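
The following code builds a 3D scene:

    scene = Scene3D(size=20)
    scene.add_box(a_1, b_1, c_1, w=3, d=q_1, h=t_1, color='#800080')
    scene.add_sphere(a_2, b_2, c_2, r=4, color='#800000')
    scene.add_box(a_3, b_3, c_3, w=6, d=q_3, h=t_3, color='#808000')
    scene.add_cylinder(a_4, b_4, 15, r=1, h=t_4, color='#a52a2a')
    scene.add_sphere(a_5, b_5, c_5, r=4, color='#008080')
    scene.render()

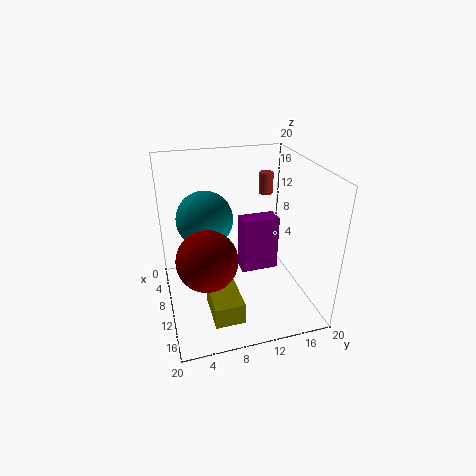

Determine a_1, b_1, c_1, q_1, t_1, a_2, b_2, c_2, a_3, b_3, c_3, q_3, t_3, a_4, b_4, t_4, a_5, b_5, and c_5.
a_1 = 3; b_1 = 12; c_1 = 1; q_1 = 6; t_1 = 9; a_2 = 13; b_2 = 5; c_2 = 9; a_3 = 11; b_3 = 5; c_3 = 1; q_3 = 4; t_3 = 3; a_4 = 7; b_4 = 15; t_4 = 3; a_5 = 7; b_5 = 6; c_5 = 12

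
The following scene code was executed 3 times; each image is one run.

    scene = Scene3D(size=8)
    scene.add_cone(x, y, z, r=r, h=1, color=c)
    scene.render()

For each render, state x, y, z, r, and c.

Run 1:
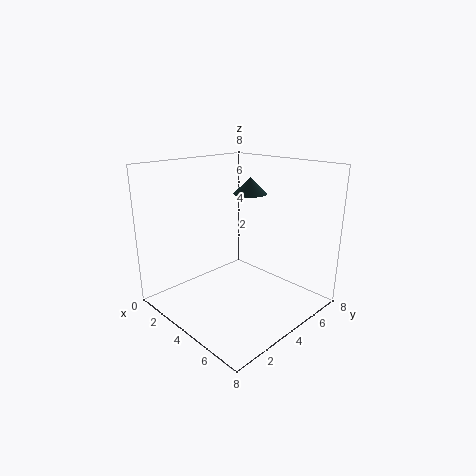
x = 3; y = 6; z = 6; r = 1; c = 'darkslategray'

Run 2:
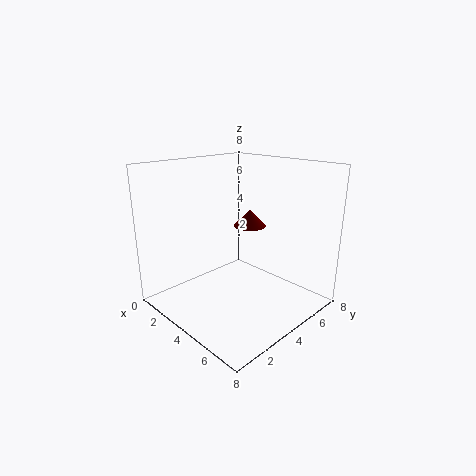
x = 3; y = 6; z = 4; r = 1; c = 'maroon'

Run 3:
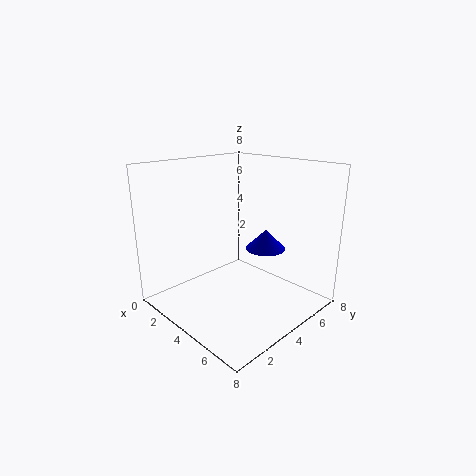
x = 6; y = 4; z = 4; r = 1; c = 'blue'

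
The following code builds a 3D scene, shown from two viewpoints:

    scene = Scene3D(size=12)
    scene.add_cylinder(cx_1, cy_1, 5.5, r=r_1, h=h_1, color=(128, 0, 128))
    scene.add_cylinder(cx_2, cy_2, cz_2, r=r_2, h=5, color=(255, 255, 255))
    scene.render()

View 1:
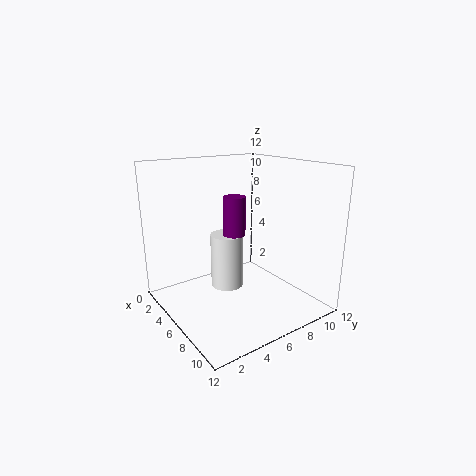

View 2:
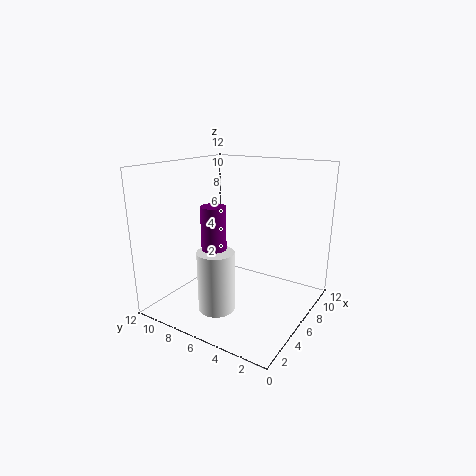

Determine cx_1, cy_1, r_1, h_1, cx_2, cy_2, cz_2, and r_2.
cx_1 = 4
cy_1 = 7
r_1 = 1
h_1 = 3.5
cx_2 = 3.5
cy_2 = 6.5
cz_2 = 0.5
r_2 = 1.5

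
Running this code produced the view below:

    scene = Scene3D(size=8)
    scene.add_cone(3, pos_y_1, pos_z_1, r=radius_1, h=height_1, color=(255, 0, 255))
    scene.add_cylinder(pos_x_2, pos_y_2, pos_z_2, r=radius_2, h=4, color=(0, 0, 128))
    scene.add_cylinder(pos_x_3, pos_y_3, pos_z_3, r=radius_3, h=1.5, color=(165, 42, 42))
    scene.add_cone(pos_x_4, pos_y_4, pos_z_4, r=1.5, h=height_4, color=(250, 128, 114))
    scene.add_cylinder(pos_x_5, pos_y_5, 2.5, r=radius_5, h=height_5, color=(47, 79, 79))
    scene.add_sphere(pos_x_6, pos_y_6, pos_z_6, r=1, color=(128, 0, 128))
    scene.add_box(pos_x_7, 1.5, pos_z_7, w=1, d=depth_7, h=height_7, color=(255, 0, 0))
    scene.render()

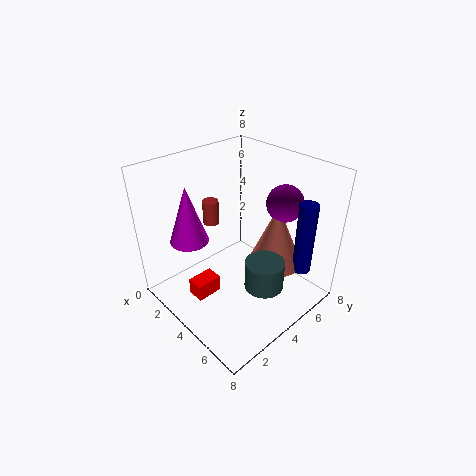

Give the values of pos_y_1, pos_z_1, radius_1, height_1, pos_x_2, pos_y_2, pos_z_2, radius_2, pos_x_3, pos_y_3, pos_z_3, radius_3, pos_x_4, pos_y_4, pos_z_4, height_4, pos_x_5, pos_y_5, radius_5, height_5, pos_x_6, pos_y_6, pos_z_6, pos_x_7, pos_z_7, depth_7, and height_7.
pos_y_1 = 1.5, pos_z_1 = 4.5, radius_1 = 1, height_1 = 3, pos_x_2 = 7, pos_y_2 = 6, pos_z_2 = 2.5, radius_2 = 0.5, pos_x_3 = 1, pos_y_3 = 4.5, pos_z_3 = 3.5, radius_3 = 0.5, pos_x_4 = 5.5, pos_y_4 = 5.5, pos_z_4 = 2.5, height_4 = 3.5, pos_x_5 = 6.5, pos_y_5 = 3.5, radius_5 = 1, height_5 = 1.5, pos_x_6 = 5.5, pos_y_6 = 6, pos_z_6 = 6, pos_x_7 = 2.5, pos_z_7 = 0.5, depth_7 = 1.5, height_7 = 1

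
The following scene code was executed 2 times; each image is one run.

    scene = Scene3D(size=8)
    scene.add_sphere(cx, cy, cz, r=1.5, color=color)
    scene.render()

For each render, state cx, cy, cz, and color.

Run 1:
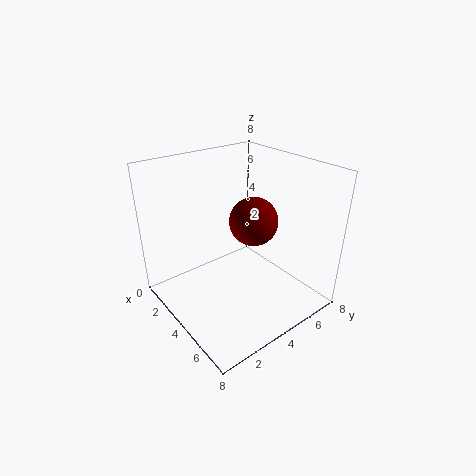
cx = 3, cy = 6, cz = 4, color = 'maroon'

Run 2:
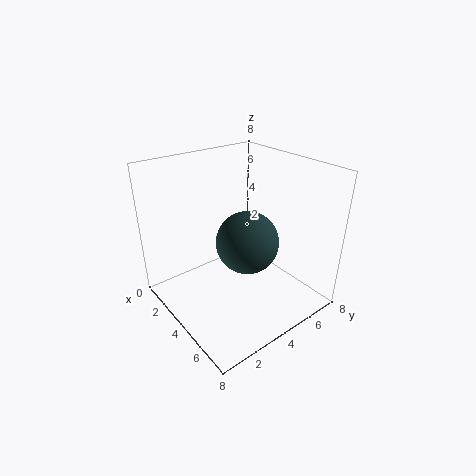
cx = 6, cy = 3, cz = 5, color = 'darkslategray'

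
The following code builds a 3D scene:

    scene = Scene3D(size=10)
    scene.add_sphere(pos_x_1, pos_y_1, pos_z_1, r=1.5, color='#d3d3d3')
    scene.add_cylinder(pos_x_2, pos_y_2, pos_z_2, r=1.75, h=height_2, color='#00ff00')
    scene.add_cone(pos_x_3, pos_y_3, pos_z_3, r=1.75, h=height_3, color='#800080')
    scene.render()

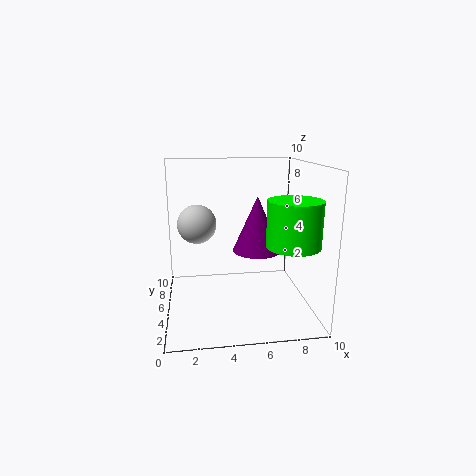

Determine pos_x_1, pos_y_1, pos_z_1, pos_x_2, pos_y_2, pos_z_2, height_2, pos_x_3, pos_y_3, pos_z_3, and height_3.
pos_x_1 = 2.25, pos_y_1 = 8, pos_z_1 = 5.25, pos_x_2 = 8.25, pos_y_2 = 2.75, pos_z_2 = 5, height_2 = 3, pos_x_3 = 6.5, pos_y_3 = 5.75, pos_z_3 = 3.75, height_3 = 4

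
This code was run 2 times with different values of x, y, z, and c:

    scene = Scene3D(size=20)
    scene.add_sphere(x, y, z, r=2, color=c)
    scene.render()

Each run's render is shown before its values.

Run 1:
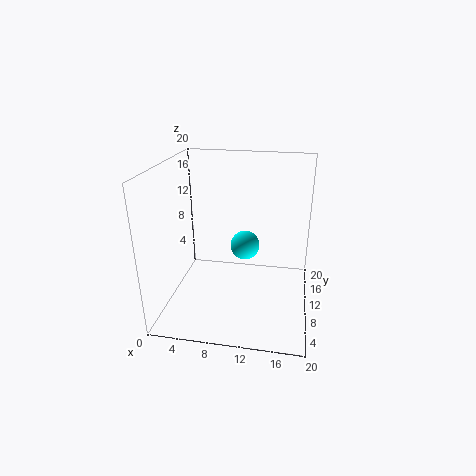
x = 11, y = 10, z = 9, c = 'cyan'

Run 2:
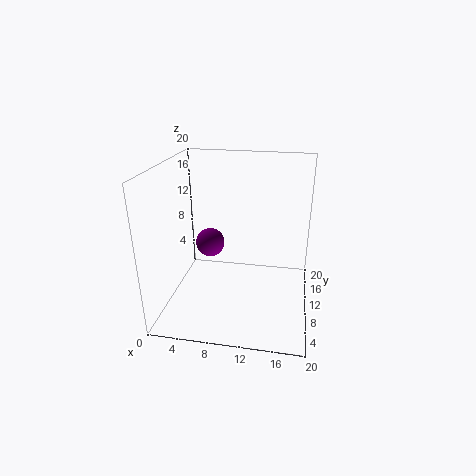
x = 6, y = 10, z = 9, c = 'purple'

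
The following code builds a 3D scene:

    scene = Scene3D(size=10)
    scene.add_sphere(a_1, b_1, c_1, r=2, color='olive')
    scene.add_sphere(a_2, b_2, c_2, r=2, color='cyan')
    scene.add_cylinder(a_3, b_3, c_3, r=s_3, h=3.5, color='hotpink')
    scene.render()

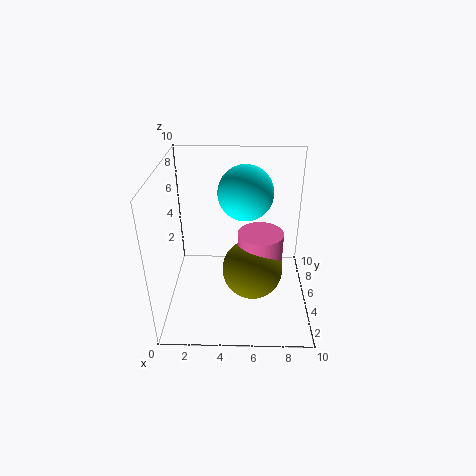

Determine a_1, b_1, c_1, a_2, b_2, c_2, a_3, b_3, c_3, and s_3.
a_1 = 6; b_1 = 3.5; c_1 = 3.5; a_2 = 5.5; b_2 = 7; c_2 = 7.5; a_3 = 6.5; b_3 = 4; c_3 = 2.5; s_3 = 1.5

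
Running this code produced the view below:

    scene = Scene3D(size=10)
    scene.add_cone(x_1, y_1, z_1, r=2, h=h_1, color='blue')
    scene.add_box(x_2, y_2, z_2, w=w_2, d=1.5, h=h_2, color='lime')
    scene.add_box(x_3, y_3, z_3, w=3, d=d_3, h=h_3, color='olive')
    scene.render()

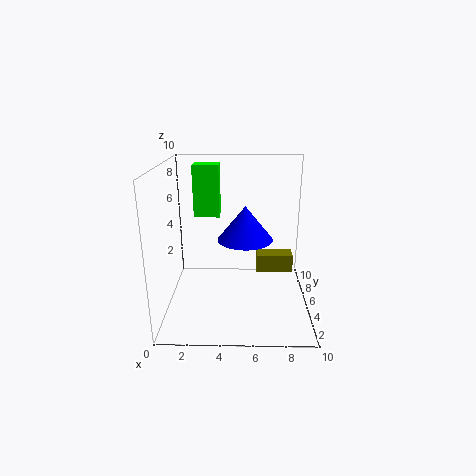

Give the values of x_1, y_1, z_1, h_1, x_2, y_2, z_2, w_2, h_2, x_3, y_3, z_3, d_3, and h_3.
x_1 = 5.5, y_1 = 6, z_1 = 4.5, h_1 = 2.5, x_2 = 1.5, y_2 = 8, z_2 = 5.5, w_2 = 2, h_2 = 4, x_3 = 6.5, y_3 = 8.5, z_3 = 0.5, d_3 = 1.5, h_3 = 1.5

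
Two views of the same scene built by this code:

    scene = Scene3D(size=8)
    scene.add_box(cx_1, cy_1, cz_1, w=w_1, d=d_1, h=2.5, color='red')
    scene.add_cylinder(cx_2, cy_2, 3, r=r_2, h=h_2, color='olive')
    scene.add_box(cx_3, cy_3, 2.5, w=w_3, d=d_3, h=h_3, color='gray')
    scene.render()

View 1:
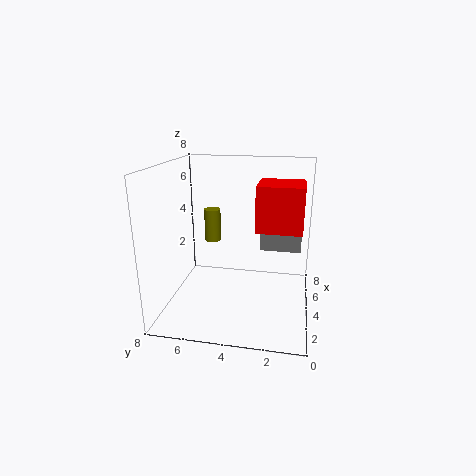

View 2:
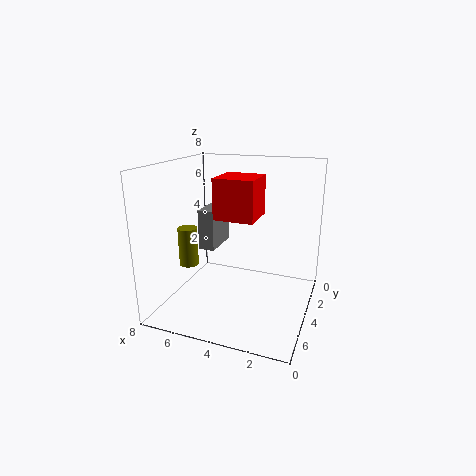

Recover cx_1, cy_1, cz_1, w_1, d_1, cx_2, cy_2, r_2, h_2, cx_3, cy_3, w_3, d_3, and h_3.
cx_1 = 3.5; cy_1 = 0.5; cz_1 = 4.5; w_1 = 2.5; d_1 = 2.5; cx_2 = 6; cy_2 = 6; r_2 = 0.5; h_2 = 2; cx_3 = 6; cy_3 = 0.5; w_3 = 1; d_3 = 2.5; h_3 = 2.5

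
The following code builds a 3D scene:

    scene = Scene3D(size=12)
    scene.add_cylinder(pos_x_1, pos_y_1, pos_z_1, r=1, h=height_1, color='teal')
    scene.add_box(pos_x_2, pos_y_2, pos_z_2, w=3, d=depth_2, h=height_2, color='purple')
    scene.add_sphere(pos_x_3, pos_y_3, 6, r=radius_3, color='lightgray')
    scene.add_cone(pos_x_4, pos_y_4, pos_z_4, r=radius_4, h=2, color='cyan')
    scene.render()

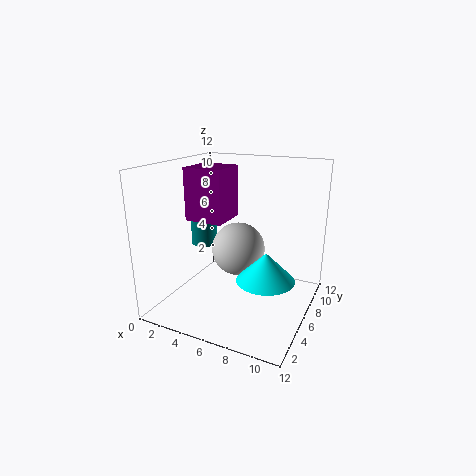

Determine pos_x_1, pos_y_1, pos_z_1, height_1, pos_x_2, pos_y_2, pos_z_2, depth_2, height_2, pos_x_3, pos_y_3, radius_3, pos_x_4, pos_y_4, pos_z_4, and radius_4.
pos_x_1 = 4; pos_y_1 = 4; pos_z_1 = 6; height_1 = 4; pos_x_2 = 3; pos_y_2 = 3; pos_z_2 = 8; depth_2 = 3; height_2 = 4; pos_x_3 = 7; pos_y_3 = 4; radius_3 = 2; pos_x_4 = 10; pos_y_4 = 2; pos_z_4 = 5; radius_4 = 2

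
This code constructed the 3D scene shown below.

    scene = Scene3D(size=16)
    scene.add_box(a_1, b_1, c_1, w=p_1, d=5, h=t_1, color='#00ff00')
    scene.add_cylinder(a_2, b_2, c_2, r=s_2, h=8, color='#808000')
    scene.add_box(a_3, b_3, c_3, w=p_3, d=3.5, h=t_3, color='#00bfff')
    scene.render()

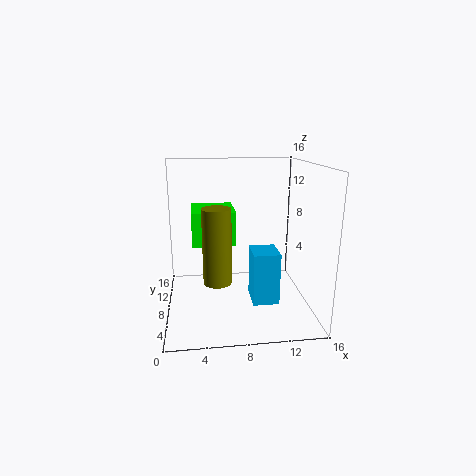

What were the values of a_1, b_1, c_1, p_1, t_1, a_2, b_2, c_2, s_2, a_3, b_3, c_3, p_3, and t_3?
a_1 = 3, b_1 = 5.5, c_1 = 8, p_1 = 4.5, t_1 = 3.5, a_2 = 5.5, b_2 = 5.5, c_2 = 4, s_2 = 1.5, a_3 = 9.5, b_3 = 6, c_3 = 0.5, p_3 = 3, t_3 = 6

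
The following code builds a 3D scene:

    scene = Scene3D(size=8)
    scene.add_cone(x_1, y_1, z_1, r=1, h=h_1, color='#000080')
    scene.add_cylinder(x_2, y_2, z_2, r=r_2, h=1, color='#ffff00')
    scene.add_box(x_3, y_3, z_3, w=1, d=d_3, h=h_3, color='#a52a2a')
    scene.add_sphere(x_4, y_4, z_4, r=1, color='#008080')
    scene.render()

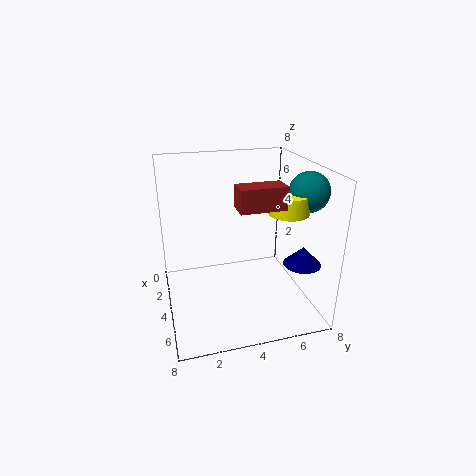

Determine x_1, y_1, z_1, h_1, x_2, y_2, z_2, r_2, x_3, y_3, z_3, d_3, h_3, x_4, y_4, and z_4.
x_1 = 6
y_1 = 7
z_1 = 3
h_1 = 1
x_2 = 6
y_2 = 6
z_2 = 6
r_2 = 1
x_3 = 7
y_3 = 3
z_3 = 7
d_3 = 2
h_3 = 1
x_4 = 6
y_4 = 7
z_4 = 7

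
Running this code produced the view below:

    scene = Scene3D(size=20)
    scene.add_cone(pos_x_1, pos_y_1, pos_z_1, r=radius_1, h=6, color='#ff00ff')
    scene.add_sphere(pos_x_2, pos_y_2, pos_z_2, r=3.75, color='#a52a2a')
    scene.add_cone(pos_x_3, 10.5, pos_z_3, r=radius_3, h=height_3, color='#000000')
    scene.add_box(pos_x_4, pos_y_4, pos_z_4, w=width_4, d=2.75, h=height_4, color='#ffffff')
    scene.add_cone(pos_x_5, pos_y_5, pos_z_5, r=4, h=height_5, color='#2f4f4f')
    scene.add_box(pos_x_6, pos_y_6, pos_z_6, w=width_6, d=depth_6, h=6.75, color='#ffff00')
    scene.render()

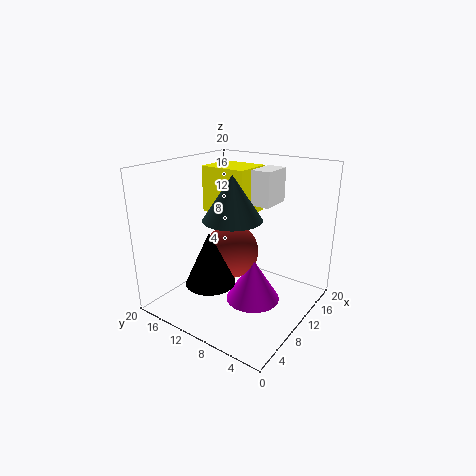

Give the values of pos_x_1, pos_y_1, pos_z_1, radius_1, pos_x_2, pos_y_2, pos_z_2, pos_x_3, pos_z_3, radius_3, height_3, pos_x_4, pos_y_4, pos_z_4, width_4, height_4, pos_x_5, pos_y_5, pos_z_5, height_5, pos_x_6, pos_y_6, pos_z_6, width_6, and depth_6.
pos_x_1 = 9.75
pos_y_1 = 7.25
pos_z_1 = 1.5
radius_1 = 3.75
pos_x_2 = 9.5
pos_y_2 = 10.75
pos_z_2 = 8
pos_x_3 = 4.5
pos_z_3 = 5.5
radius_3 = 3.25
height_3 = 7
pos_x_4 = 11.5
pos_y_4 = 6.25
pos_z_4 = 14.5
width_4 = 4.5
height_4 = 4.75
pos_x_5 = 8.75
pos_y_5 = 10
pos_z_5 = 13
height_5 = 6
pos_x_6 = 11.25
pos_y_6 = 10.25
pos_z_6 = 12.25
width_6 = 5.75
depth_6 = 7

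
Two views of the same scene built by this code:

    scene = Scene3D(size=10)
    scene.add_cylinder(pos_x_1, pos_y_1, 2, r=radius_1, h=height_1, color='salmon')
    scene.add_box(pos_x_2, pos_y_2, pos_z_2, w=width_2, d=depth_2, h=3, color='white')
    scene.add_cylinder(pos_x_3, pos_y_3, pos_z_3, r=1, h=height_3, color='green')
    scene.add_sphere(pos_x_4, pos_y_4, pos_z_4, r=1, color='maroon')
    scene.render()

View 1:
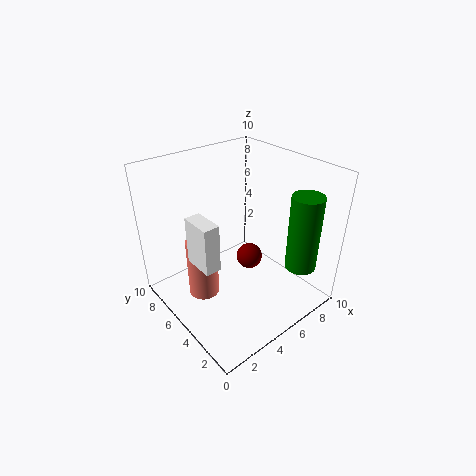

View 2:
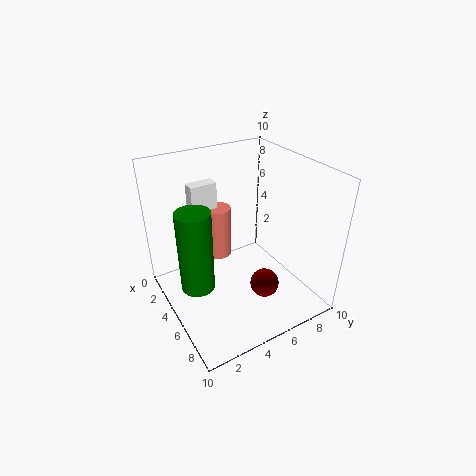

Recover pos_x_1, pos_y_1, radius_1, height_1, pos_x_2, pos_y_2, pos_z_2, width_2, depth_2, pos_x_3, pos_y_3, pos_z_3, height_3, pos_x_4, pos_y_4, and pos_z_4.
pos_x_1 = 2
pos_y_1 = 5
radius_1 = 1
height_1 = 4
pos_x_2 = 1
pos_y_2 = 3
pos_z_2 = 5
width_2 = 1
depth_2 = 2
pos_x_3 = 7
pos_y_3 = 1
pos_z_3 = 4
height_3 = 5
pos_x_4 = 7
pos_y_4 = 6
pos_z_4 = 2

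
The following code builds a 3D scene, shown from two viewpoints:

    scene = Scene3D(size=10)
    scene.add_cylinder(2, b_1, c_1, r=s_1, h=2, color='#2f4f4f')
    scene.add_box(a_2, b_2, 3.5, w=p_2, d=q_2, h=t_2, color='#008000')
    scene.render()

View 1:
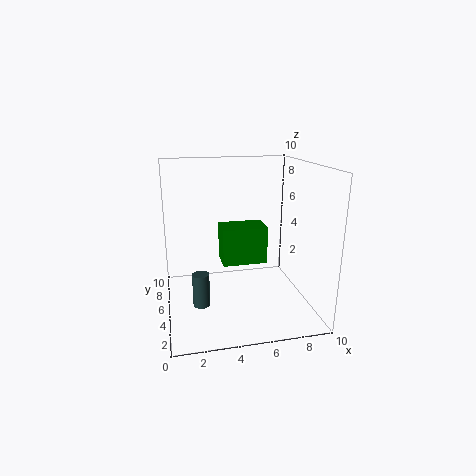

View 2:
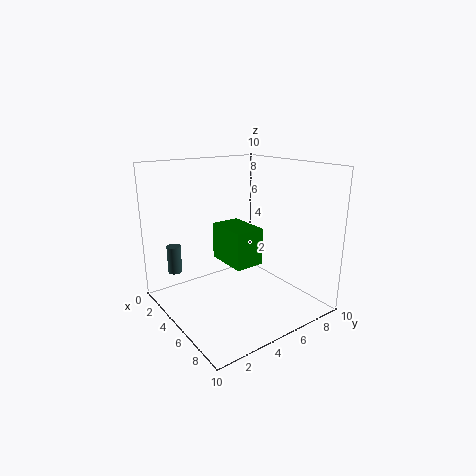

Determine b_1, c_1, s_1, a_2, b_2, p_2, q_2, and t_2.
b_1 = 1.5, c_1 = 2.25, s_1 = 0.5, a_2 = 3.75, b_2 = 3.75, p_2 = 3, q_2 = 2, t_2 = 2.5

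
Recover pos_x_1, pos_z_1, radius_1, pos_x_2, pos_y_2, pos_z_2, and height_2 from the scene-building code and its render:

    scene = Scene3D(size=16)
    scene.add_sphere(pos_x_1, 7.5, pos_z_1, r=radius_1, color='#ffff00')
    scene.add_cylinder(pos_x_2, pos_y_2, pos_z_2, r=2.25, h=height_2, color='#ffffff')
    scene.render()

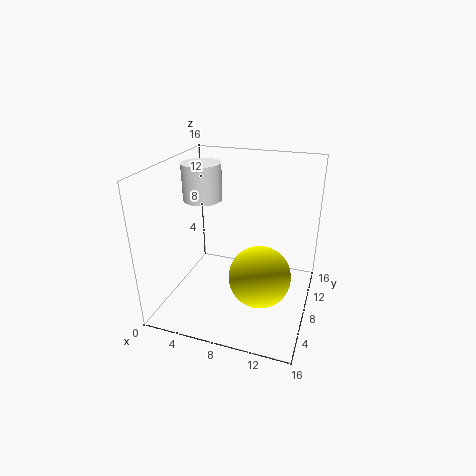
pos_x_1 = 10.75; pos_z_1 = 3.75; radius_1 = 3.5; pos_x_2 = 3; pos_y_2 = 10; pos_z_2 = 11.25; height_2 = 4.25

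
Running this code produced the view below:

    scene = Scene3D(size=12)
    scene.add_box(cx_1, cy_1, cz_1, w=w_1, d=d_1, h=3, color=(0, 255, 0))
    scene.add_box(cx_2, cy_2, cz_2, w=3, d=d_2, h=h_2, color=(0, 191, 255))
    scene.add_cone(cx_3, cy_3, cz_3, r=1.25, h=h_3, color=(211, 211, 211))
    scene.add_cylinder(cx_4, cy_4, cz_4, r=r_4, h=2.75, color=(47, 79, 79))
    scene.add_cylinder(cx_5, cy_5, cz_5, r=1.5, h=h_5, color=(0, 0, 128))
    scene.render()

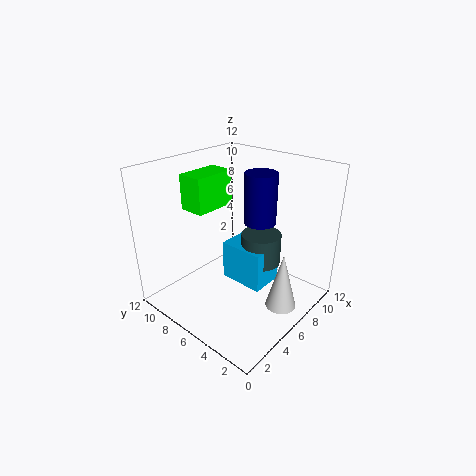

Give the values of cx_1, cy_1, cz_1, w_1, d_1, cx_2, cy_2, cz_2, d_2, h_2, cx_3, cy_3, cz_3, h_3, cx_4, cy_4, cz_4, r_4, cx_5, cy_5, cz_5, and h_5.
cx_1 = 4
cy_1 = 8.25
cz_1 = 8
w_1 = 3.75
d_1 = 2.25
cx_2 = 6.25
cy_2 = 4
cz_2 = 1.25
d_2 = 4
h_2 = 3.5
cx_3 = 6.5
cy_3 = 1.75
cz_3 = 1
h_3 = 4.75
cx_4 = 8.25
cy_4 = 5.25
cz_4 = 3
r_4 = 1.75
cx_5 = 10
cy_5 = 6.75
cz_5 = 5.75
h_5 = 4.75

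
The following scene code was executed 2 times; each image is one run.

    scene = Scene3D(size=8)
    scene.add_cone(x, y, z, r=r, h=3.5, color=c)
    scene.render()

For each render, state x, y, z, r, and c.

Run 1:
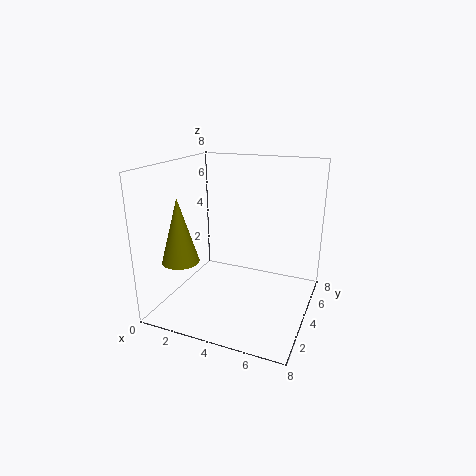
x = 1.5; y = 2; z = 3; r = 1; c = 'olive'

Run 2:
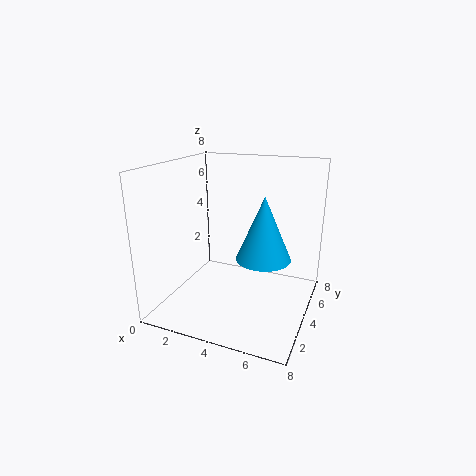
x = 5.5; y = 4; z = 3; r = 1.5; c = 'deepskyblue'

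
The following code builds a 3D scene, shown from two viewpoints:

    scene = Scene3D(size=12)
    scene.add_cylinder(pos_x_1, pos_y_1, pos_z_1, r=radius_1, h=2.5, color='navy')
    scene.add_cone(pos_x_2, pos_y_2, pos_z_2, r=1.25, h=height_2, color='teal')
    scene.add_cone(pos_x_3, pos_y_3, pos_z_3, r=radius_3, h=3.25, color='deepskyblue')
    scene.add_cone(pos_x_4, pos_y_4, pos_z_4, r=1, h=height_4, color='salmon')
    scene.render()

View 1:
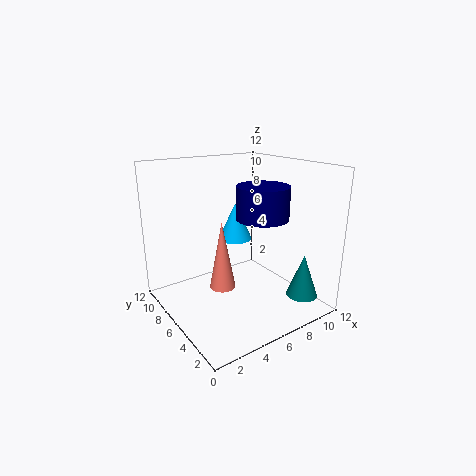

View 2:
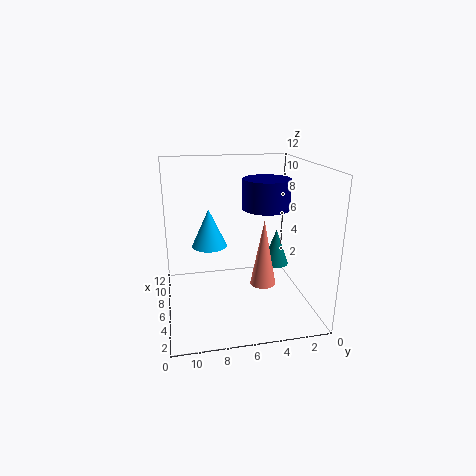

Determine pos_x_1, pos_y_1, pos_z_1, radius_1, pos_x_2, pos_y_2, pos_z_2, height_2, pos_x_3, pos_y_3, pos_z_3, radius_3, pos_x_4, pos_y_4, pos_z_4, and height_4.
pos_x_1 = 6.5; pos_y_1 = 3.5; pos_z_1 = 8.25; radius_1 = 2; pos_x_2 = 9.25; pos_y_2 = 1.5; pos_z_2 = 1.75; height_2 = 3.5; pos_x_3 = 7.25; pos_y_3 = 8.25; pos_z_3 = 5; radius_3 = 1.5; pos_x_4 = 3.5; pos_y_4 = 4.5; pos_z_4 = 3; height_4 = 5.25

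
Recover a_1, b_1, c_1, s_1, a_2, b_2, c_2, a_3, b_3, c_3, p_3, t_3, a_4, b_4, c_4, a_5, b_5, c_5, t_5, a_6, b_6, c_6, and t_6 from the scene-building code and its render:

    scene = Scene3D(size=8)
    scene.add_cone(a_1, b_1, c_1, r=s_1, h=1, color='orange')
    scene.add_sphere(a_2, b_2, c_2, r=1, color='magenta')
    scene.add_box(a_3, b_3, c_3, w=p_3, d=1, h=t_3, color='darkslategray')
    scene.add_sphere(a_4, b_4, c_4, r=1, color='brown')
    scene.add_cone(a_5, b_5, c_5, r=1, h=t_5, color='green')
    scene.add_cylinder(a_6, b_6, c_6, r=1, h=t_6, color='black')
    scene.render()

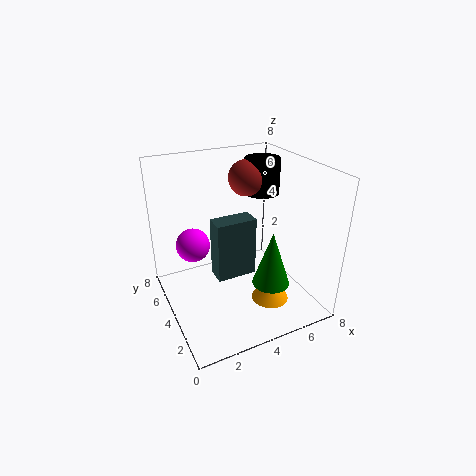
a_1 = 5
b_1 = 2
c_1 = 1
s_1 = 1
a_2 = 2
b_2 = 6
c_2 = 3
a_3 = 2
b_3 = 2
c_3 = 3
p_3 = 2
t_3 = 3
a_4 = 5
b_4 = 5
c_4 = 7
a_5 = 5
b_5 = 2
c_5 = 2
t_5 = 3
a_6 = 6
b_6 = 5
c_6 = 6
t_6 = 2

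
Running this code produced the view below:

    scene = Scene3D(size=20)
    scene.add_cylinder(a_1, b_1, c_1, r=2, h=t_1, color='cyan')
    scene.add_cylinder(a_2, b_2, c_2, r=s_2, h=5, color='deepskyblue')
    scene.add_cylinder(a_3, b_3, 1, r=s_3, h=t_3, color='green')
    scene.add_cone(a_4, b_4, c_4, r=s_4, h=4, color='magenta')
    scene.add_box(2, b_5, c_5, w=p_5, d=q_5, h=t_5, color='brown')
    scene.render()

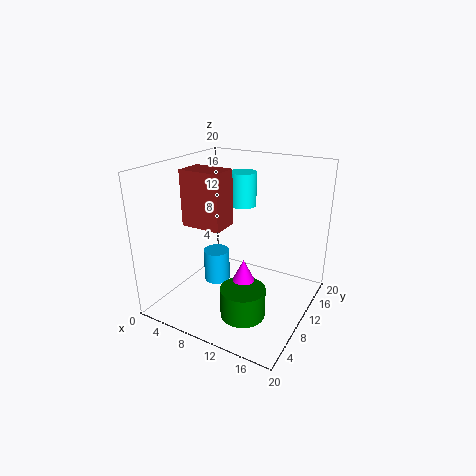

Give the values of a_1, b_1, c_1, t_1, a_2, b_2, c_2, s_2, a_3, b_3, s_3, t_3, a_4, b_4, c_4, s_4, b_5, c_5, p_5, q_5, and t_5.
a_1 = 8, b_1 = 15, c_1 = 13, t_1 = 5, a_2 = 5, b_2 = 12, c_2 = 1, s_2 = 2, a_3 = 13, b_3 = 6, s_3 = 3, t_3 = 4, a_4 = 12, b_4 = 8, c_4 = 4, s_4 = 2, b_5 = 8, c_5 = 11, p_5 = 6, q_5 = 4, t_5 = 8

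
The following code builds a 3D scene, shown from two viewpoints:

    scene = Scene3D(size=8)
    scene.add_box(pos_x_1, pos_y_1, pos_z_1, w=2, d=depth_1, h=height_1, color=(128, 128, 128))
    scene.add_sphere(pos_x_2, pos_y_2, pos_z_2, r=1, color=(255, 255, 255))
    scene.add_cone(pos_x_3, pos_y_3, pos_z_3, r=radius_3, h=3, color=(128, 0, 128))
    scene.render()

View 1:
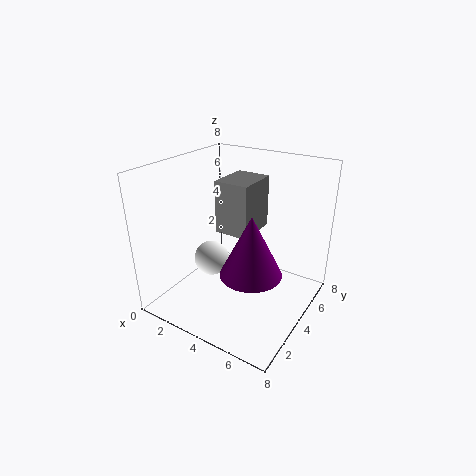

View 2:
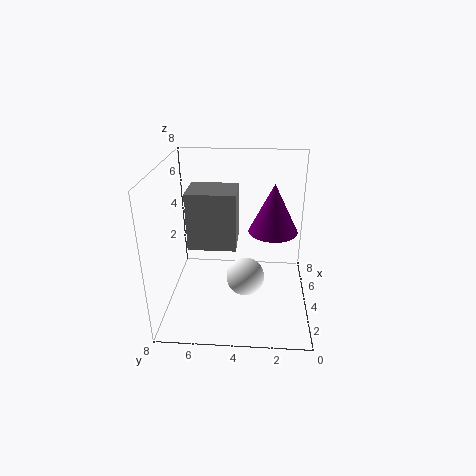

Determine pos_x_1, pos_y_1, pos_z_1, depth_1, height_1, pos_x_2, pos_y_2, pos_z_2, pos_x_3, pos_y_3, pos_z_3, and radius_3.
pos_x_1 = 2.5; pos_y_1 = 4; pos_z_1 = 4; depth_1 = 2.5; height_1 = 3; pos_x_2 = 2.5; pos_y_2 = 3.5; pos_z_2 = 2.5; pos_x_3 = 6; pos_y_3 = 2; pos_z_3 = 3.5; radius_3 = 1.5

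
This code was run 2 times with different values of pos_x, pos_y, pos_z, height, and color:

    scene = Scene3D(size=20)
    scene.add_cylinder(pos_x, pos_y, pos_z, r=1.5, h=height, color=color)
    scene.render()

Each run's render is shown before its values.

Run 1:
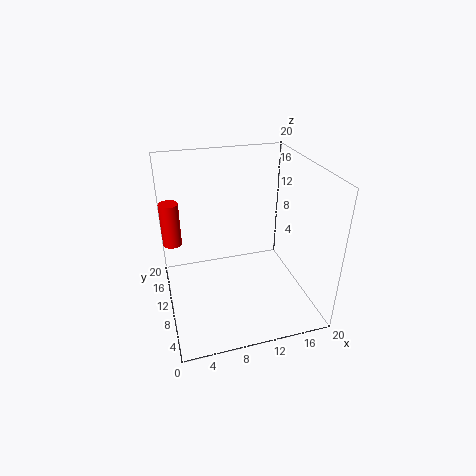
pos_x = 1.5, pos_y = 18.5, pos_z = 5.5, height = 7, color = 'red'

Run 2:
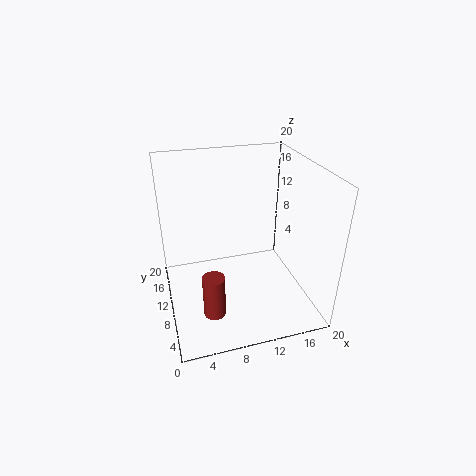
pos_x = 5.5, pos_y = 6, pos_z = 1, height = 6, color = 'brown'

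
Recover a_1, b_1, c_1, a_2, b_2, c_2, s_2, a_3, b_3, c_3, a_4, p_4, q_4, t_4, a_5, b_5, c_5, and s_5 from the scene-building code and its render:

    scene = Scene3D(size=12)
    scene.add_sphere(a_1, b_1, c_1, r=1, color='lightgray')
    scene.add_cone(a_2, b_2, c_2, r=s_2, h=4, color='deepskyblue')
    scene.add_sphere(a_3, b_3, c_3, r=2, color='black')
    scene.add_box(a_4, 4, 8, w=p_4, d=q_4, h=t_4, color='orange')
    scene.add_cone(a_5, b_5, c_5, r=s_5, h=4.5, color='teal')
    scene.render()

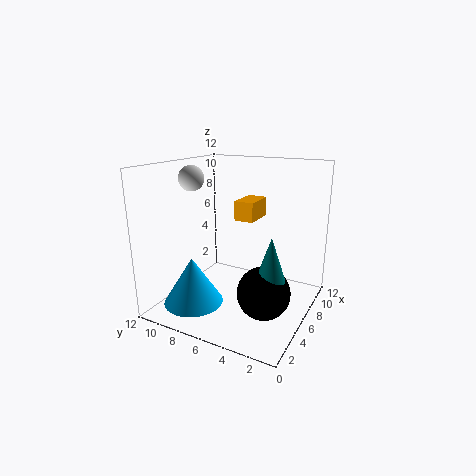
a_1 = 4, b_1 = 9, c_1 = 11, a_2 = 3.5, b_2 = 9, c_2 = 0.5, s_2 = 2.5, a_3 = 3.5, b_3 = 2.5, c_3 = 3, a_4 = 4.5, p_4 = 2.5, q_4 = 1.5, t_4 = 1.5, a_5 = 3.5, b_5 = 2, c_5 = 3, s_5 = 1.5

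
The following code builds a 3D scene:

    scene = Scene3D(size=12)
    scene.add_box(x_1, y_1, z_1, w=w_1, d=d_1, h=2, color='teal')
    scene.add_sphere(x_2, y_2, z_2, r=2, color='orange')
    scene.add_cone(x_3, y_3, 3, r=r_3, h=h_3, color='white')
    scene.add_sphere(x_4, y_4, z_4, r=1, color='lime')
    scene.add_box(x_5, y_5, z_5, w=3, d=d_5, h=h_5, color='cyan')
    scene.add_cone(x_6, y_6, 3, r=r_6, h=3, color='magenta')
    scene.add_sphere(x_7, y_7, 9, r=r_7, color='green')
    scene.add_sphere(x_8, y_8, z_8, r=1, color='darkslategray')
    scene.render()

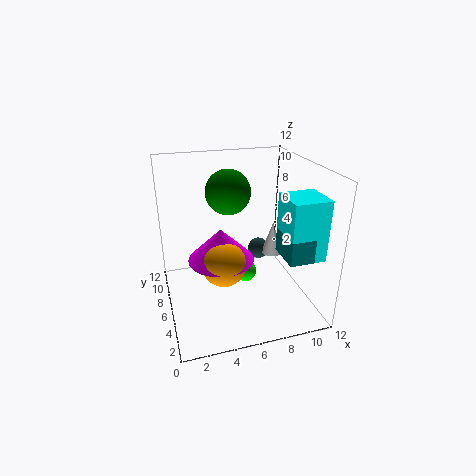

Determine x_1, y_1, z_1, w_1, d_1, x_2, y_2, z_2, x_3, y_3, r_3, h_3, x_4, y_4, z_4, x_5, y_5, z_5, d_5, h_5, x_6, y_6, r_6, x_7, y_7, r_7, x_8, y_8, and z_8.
x_1 = 9
y_1 = 2
z_1 = 5
w_1 = 2
d_1 = 3
x_2 = 5
y_2 = 7
z_2 = 3
x_3 = 10
y_3 = 8
r_3 = 1
h_3 = 3
x_4 = 7
y_4 = 7
z_4 = 2
x_5 = 9
y_5 = 2
z_5 = 5
d_5 = 3
h_5 = 5
x_6 = 5
y_6 = 8
r_6 = 3
x_7 = 6
y_7 = 9
r_7 = 2
x_8 = 9
y_8 = 9
z_8 = 3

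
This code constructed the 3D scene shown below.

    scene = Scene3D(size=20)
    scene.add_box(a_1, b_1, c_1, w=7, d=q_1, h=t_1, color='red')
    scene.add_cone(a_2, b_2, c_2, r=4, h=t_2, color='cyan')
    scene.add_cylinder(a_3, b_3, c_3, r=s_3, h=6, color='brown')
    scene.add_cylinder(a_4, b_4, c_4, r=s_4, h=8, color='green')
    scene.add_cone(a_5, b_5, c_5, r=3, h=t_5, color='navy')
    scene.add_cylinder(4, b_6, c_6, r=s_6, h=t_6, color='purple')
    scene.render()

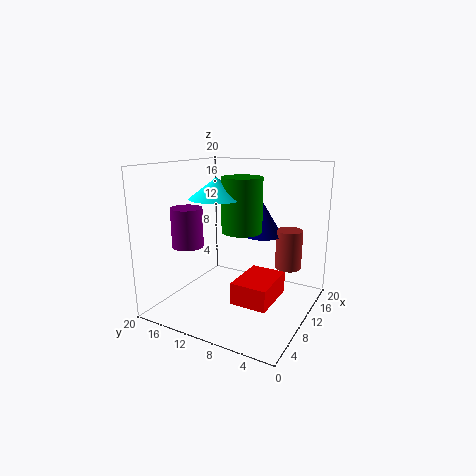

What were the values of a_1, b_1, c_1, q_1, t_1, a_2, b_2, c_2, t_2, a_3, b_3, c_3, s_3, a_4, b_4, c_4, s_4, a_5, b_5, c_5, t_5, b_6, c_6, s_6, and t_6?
a_1 = 6
b_1 = 4
c_1 = 2
q_1 = 5
t_1 = 3
a_2 = 11
b_2 = 14
c_2 = 15
t_2 = 3
a_3 = 17
b_3 = 5
c_3 = 4
s_3 = 2
a_4 = 13
b_4 = 11
c_4 = 10
s_4 = 3
a_5 = 16
b_5 = 9
c_5 = 9
t_5 = 5
b_6 = 14
c_6 = 10
s_6 = 2
t_6 = 5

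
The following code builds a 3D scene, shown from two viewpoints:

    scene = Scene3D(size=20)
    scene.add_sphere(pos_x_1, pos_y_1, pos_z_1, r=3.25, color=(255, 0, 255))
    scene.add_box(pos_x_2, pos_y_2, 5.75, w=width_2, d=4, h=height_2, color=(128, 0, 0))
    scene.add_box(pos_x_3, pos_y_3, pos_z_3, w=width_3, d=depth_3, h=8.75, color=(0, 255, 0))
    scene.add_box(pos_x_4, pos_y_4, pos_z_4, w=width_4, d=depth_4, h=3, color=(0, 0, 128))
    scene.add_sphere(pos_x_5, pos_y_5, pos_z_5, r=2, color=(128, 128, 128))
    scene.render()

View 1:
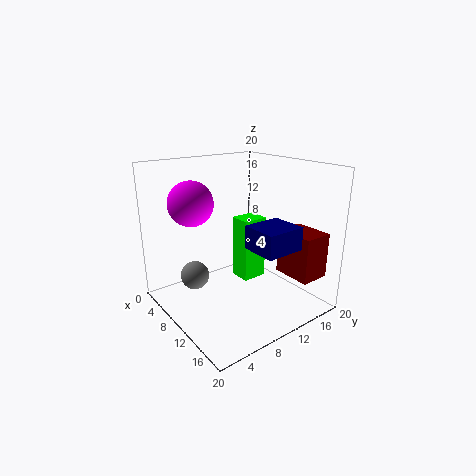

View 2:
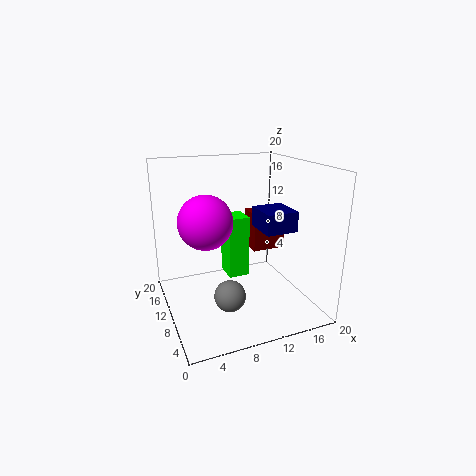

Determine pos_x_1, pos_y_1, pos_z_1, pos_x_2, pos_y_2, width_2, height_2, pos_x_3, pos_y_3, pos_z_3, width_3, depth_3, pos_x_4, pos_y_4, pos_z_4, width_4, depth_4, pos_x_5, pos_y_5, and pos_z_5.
pos_x_1 = 4.25
pos_y_1 = 6
pos_z_1 = 14.25
pos_x_2 = 14.25
pos_y_2 = 13.5
width_2 = 5.25
height_2 = 6
pos_x_3 = 8.75
pos_y_3 = 10
pos_z_3 = 4
width_3 = 3
depth_3 = 3.5
pos_x_4 = 13.75
pos_y_4 = 8.25
pos_z_4 = 10.25
width_4 = 4.75
depth_4 = 5.25
pos_x_5 = 6.75
pos_y_5 = 4.75
pos_z_5 = 4.5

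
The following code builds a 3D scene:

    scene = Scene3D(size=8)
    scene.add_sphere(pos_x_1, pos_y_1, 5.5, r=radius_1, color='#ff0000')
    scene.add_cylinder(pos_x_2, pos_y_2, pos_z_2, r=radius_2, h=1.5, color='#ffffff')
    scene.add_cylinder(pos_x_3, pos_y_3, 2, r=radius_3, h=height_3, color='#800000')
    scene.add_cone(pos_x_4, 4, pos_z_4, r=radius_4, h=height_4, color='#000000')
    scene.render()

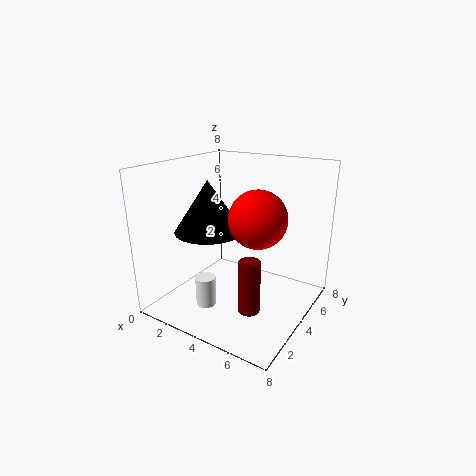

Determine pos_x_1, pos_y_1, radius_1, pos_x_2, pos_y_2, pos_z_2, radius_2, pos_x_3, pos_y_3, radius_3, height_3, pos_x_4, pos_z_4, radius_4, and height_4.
pos_x_1 = 5.5, pos_y_1 = 3.5, radius_1 = 1.5, pos_x_2 = 4, pos_y_2 = 1, pos_z_2 = 1.5, radius_2 = 0.5, pos_x_3 = 6.5, pos_y_3 = 1, radius_3 = 0.5, height_3 = 2.5, pos_x_4 = 2, pos_z_4 = 4, radius_4 = 2, height_4 = 3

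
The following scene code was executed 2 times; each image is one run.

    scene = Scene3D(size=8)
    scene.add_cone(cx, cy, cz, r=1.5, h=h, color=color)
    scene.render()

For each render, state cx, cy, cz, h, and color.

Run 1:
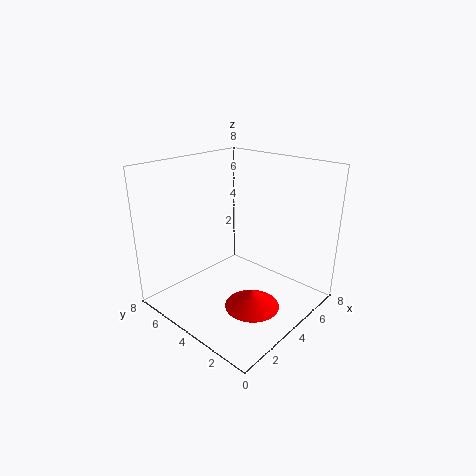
cx = 3.5; cy = 2.5; cz = 0.5; h = 1; color = 'red'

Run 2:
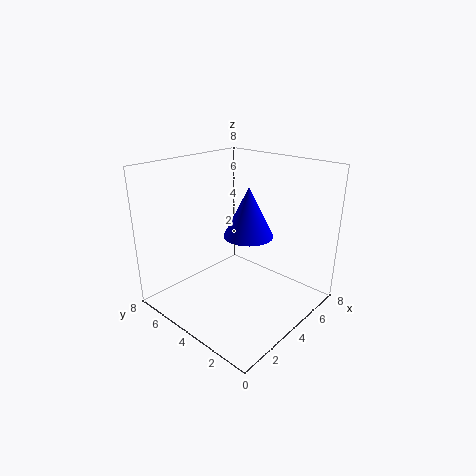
cx = 5.5; cy = 4.5; cz = 3.5; h = 3; color = 'blue'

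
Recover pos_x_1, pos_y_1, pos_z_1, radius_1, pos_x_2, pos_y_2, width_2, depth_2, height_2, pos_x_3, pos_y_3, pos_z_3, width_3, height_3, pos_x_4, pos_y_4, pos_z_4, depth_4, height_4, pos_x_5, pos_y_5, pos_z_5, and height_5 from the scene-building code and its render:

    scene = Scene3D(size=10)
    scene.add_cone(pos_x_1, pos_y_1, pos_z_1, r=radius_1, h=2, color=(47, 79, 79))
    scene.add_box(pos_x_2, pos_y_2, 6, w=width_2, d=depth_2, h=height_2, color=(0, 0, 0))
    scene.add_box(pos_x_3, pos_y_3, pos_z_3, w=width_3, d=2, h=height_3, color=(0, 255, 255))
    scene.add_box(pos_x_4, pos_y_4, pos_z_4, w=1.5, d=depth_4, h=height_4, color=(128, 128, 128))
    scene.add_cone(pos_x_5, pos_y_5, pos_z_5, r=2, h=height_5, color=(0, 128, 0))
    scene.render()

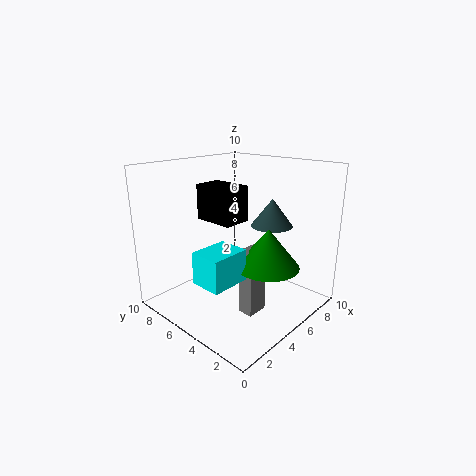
pos_x_1 = 7.5; pos_y_1 = 4; pos_z_1 = 5.5; radius_1 = 1.5; pos_x_2 = 4; pos_y_2 = 5; width_2 = 2; depth_2 = 3; height_2 = 2.5; pos_x_3 = 0.5; pos_y_3 = 2.5; pos_z_3 = 3.5; width_3 = 2.5; height_3 = 2; pos_x_4 = 3.5; pos_y_4 = 2.5; pos_z_4 = 0.5; depth_4 = 1; height_4 = 4.5; pos_x_5 = 4.5; pos_y_5 = 2; pos_z_5 = 4; height_5 = 2.5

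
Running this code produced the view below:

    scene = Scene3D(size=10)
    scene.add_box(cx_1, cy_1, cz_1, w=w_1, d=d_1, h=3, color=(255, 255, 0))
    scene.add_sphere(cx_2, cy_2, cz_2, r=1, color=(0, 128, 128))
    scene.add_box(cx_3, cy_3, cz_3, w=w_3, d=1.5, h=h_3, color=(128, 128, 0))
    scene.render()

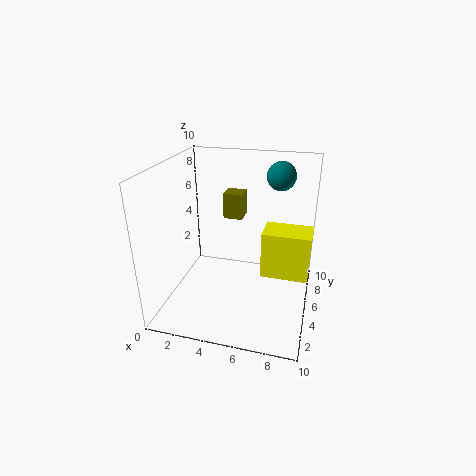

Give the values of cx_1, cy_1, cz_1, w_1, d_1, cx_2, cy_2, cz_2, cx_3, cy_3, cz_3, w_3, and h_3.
cx_1 = 7, cy_1 = 3, cz_1 = 3.5, w_1 = 3, d_1 = 2, cx_2 = 7.5, cy_2 = 7, cz_2 = 9, cx_3 = 3, cy_3 = 8, cz_3 = 5, w_3 = 1.5, h_3 = 2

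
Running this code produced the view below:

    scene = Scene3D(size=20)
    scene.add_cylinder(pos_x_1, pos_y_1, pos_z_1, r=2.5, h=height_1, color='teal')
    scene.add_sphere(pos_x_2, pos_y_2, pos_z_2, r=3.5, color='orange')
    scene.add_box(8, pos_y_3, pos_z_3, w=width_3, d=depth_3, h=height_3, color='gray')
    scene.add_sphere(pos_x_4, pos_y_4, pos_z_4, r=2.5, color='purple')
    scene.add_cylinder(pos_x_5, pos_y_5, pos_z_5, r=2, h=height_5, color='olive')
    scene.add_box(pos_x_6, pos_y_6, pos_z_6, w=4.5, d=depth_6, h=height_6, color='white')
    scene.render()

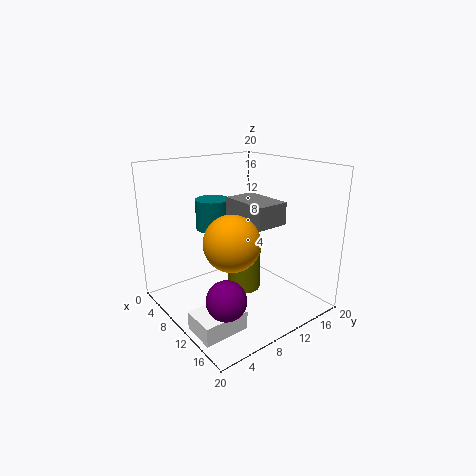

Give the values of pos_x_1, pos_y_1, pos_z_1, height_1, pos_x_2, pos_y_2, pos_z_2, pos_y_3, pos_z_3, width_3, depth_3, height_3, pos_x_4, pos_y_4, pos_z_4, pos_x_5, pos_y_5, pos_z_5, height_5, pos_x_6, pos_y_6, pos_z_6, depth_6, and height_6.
pos_x_1 = 4.5
pos_y_1 = 9.5
pos_z_1 = 10
height_1 = 4.5
pos_x_2 = 14
pos_y_2 = 6
pos_z_2 = 11.5
pos_y_3 = 9.5
pos_z_3 = 12.5
width_3 = 7
depth_3 = 4.5
height_3 = 3
pos_x_4 = 15.5
pos_y_4 = 4
pos_z_4 = 5
pos_x_5 = 14.5
pos_y_5 = 7.5
pos_z_5 = 5.5
height_5 = 5
pos_x_6 = 12
pos_y_6 = 0.5
pos_z_6 = 0.5
depth_6 = 6
height_6 = 2.5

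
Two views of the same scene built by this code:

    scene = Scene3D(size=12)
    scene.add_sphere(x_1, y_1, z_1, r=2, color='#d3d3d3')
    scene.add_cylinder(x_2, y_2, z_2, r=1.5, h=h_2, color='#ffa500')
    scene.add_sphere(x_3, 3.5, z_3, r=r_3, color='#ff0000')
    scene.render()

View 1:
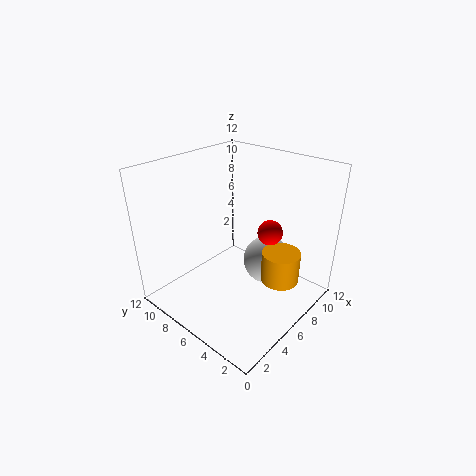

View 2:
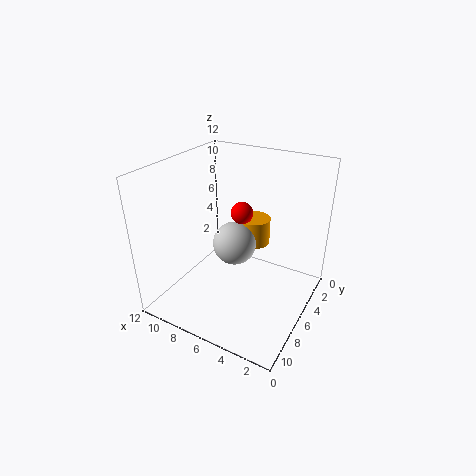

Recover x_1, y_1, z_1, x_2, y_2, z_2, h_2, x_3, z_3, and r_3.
x_1 = 7.5; y_1 = 4; z_1 = 4; x_2 = 6.5; y_2 = 2; z_2 = 3.5; h_2 = 2.5; x_3 = 7; z_3 = 7; r_3 = 1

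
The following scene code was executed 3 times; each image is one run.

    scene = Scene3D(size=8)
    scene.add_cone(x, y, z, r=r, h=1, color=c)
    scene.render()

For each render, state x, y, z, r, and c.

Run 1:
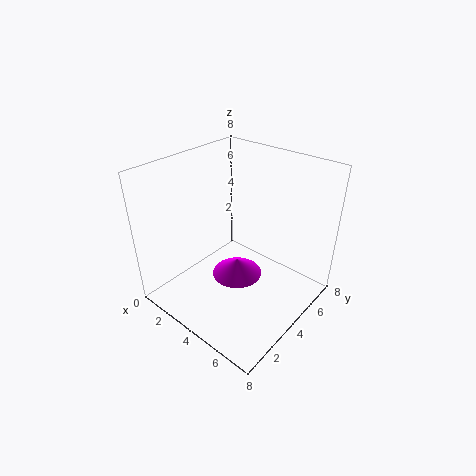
x = 3.5, y = 4.5, z = 1, r = 1.5, c = 'magenta'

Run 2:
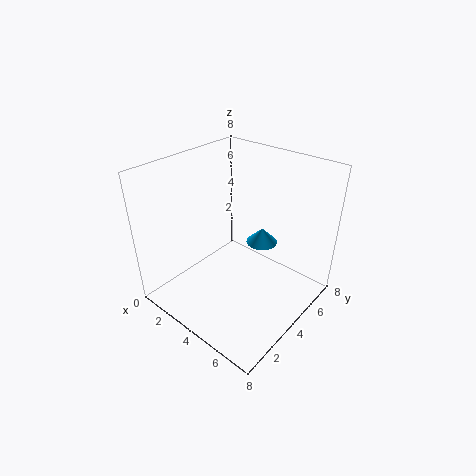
x = 3.5, y = 7, z = 2, r = 1, c = 'deepskyblue'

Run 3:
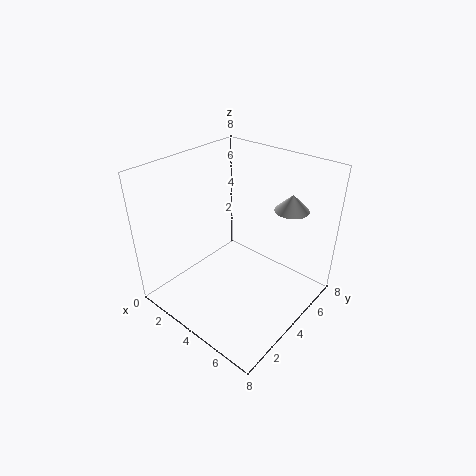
x = 5.5, y = 7, z = 5, r = 1, c = 'lightgray'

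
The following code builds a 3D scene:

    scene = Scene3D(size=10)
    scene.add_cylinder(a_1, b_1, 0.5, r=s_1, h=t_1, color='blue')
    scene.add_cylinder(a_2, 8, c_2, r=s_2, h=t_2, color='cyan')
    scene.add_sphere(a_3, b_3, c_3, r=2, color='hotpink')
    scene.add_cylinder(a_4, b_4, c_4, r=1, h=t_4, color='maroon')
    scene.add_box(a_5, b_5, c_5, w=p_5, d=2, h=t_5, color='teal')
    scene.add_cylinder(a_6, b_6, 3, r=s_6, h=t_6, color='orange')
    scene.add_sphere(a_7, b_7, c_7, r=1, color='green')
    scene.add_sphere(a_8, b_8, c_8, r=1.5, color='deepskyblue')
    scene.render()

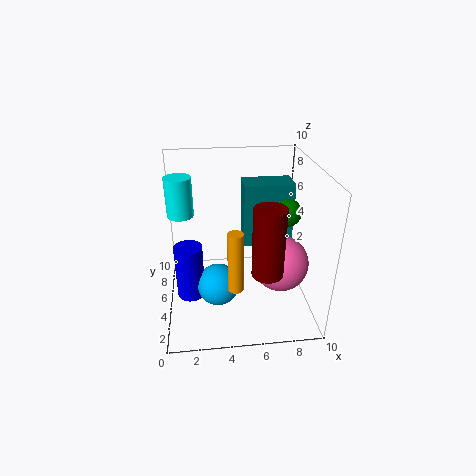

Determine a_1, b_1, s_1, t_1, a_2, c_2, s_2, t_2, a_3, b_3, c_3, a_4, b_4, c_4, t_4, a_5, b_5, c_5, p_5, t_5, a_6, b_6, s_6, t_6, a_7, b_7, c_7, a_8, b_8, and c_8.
a_1 = 1.5; b_1 = 5; s_1 = 1; t_1 = 4; a_2 = 1; c_2 = 5.5; s_2 = 1; t_2 = 3; a_3 = 8; b_3 = 4.5; c_3 = 3; a_4 = 6.5; b_4 = 2; c_4 = 4; t_4 = 4.5; a_5 = 5.5; b_5 = 5.5; c_5 = 4; p_5 = 3.5; t_5 = 4.5; a_6 = 4.5; b_6 = 2; s_6 = 0.5; t_6 = 4; a_7 = 8.5; b_7 = 5.5; c_7 = 6.5; a_8 = 3.5; b_8 = 4.5; c_8 = 1.5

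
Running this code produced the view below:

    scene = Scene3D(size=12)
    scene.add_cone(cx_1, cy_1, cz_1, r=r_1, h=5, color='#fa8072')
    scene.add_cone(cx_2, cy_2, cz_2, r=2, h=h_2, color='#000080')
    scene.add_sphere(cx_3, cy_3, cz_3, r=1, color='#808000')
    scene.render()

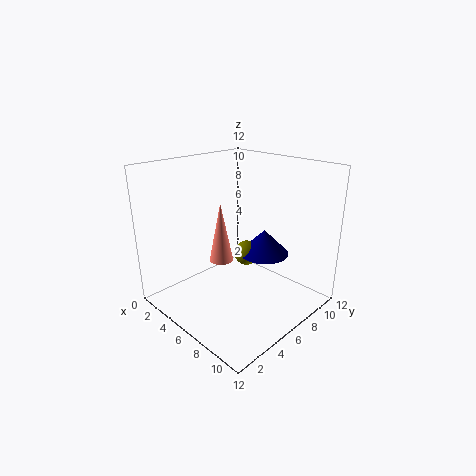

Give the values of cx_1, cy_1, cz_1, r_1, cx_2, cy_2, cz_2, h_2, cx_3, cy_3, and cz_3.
cx_1 = 5
cy_1 = 5
cz_1 = 4
r_1 = 1
cx_2 = 8
cy_2 = 7
cz_2 = 5
h_2 = 2
cx_3 = 7
cy_3 = 6
cz_3 = 5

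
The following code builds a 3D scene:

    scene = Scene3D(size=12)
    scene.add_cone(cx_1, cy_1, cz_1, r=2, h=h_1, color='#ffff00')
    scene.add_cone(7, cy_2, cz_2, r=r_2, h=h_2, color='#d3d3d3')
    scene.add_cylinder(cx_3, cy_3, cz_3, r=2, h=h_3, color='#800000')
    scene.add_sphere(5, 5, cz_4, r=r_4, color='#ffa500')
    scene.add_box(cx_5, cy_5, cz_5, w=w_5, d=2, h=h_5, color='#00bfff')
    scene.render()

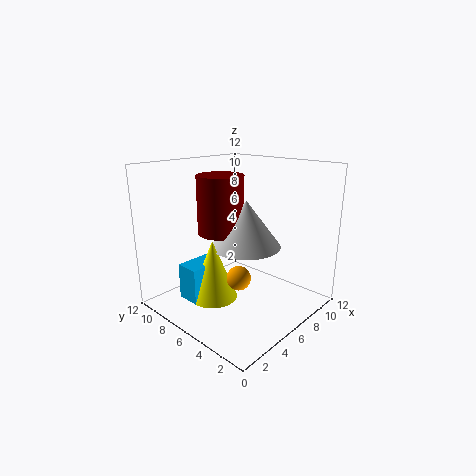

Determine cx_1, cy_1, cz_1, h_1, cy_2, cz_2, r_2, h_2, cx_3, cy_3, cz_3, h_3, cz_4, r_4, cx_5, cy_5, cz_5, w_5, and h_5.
cx_1 = 4, cy_1 = 7, cz_1 = 1, h_1 = 5, cy_2 = 6, cz_2 = 5, r_2 = 3, h_2 = 4, cx_3 = 6, cy_3 = 8, cz_3 = 6, h_3 = 5, cz_4 = 3, r_4 = 1, cx_5 = 2, cy_5 = 7, cz_5 = 1, w_5 = 3, h_5 = 3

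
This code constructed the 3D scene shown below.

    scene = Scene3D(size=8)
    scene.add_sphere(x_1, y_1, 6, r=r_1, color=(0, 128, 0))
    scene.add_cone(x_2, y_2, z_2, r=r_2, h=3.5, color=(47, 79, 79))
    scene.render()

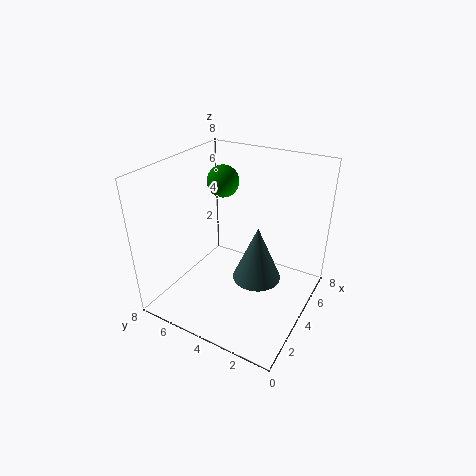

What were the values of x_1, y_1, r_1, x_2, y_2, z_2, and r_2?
x_1 = 6.5, y_1 = 6.5, r_1 = 1, x_2 = 5.5, y_2 = 3.5, z_2 = 0.5, r_2 = 1.5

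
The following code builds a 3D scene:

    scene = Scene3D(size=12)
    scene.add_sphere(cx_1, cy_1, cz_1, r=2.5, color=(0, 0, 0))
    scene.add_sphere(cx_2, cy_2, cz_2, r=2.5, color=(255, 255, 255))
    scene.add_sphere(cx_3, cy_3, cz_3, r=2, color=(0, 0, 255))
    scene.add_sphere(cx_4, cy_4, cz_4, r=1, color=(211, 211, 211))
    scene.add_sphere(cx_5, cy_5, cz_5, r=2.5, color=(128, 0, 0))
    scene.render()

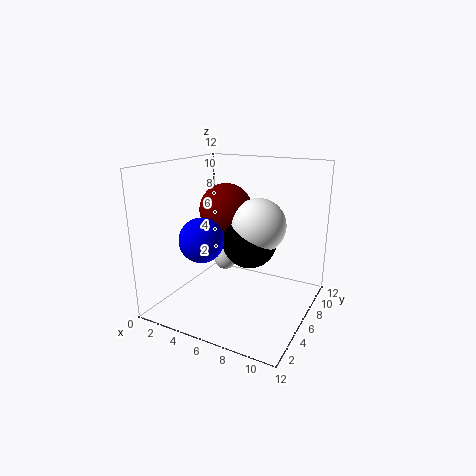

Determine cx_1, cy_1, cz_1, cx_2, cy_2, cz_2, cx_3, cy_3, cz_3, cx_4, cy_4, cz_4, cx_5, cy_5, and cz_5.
cx_1 = 5.75, cy_1 = 8.75, cz_1 = 4.75, cx_2 = 6.5, cy_2 = 9, cz_2 = 6.25, cx_3 = 2.5, cy_3 = 5.75, cz_3 = 5.25, cx_4 = 3.75, cy_4 = 7.75, cz_4 = 3, cx_5 = 3, cy_5 = 9.25, cz_5 = 7.25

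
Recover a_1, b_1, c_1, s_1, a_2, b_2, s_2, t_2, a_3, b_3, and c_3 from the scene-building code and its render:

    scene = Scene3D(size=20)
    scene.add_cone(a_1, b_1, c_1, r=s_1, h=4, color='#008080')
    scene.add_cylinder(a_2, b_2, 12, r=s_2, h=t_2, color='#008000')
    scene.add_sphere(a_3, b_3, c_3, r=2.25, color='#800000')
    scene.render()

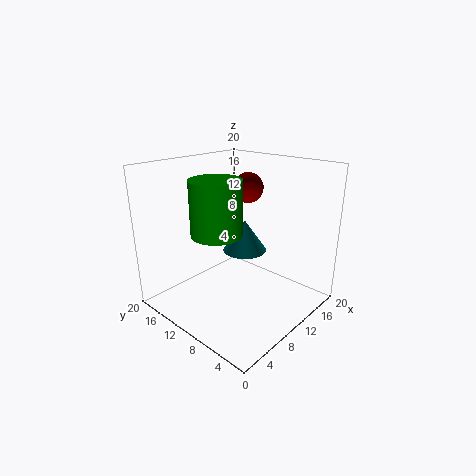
a_1 = 8.25, b_1 = 7.25, c_1 = 9.75, s_1 = 2.75, a_2 = 5.5, b_2 = 9.5, s_2 = 3.25, t_2 = 7, a_3 = 15, b_3 = 12.5, c_3 = 15.75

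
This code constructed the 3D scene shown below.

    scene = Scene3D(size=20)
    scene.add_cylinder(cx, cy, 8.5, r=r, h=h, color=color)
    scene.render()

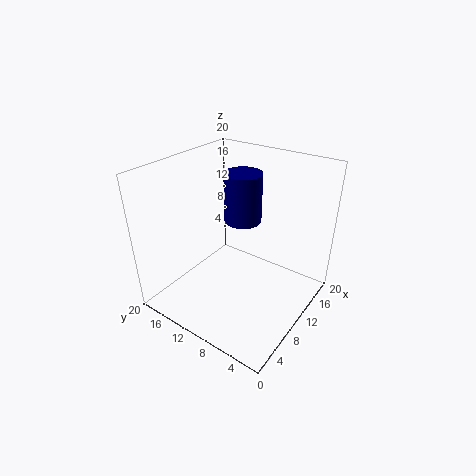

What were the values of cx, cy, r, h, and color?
cx = 17; cy = 14; r = 3; h = 8; color = 'navy'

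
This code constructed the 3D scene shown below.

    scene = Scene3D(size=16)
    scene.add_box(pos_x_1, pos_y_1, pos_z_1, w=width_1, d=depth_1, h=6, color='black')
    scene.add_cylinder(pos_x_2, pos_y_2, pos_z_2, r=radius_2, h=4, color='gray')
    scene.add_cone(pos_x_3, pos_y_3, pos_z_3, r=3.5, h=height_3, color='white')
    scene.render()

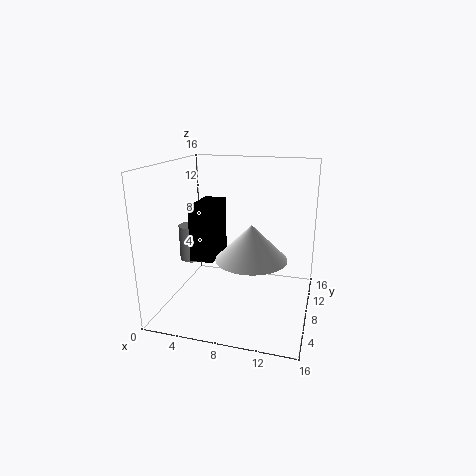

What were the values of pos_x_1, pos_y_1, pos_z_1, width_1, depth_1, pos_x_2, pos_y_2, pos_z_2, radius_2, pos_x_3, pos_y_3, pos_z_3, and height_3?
pos_x_1 = 3.5, pos_y_1 = 5, pos_z_1 = 6, width_1 = 2.5, depth_1 = 5, pos_x_2 = 2.5, pos_y_2 = 8, pos_z_2 = 5, radius_2 = 1.5, pos_x_3 = 10.5, pos_y_3 = 4, pos_z_3 = 7.5, height_3 = 3.5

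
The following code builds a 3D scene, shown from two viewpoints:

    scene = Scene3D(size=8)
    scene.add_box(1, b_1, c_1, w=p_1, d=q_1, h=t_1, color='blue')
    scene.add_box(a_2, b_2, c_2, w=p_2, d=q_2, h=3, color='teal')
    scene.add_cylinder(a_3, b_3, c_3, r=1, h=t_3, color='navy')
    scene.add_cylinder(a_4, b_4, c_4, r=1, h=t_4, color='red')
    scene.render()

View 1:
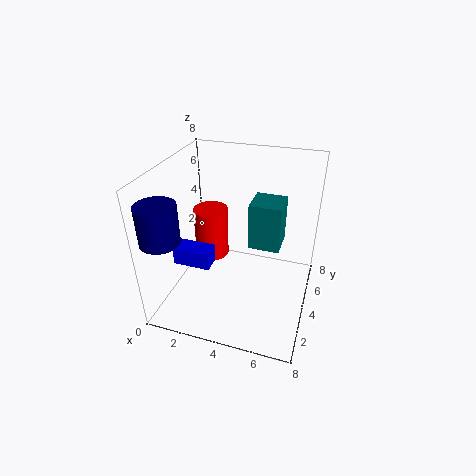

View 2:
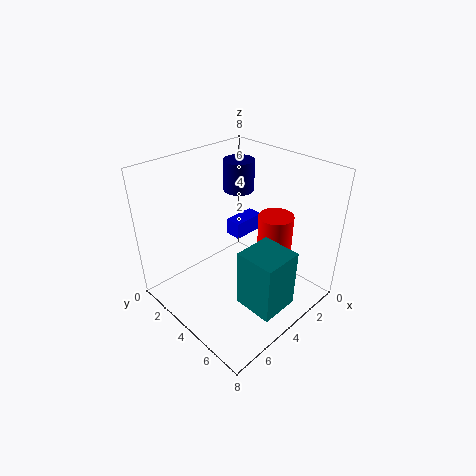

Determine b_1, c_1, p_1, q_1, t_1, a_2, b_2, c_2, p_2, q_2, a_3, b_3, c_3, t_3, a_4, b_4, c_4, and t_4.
b_1 = 2, c_1 = 3, p_1 = 2, q_1 = 1, t_1 = 1, a_2 = 4, b_2 = 6, c_2 = 2, p_2 = 2, q_2 = 2, a_3 = 1, b_3 = 1, c_3 = 5, t_3 = 2, a_4 = 2, b_4 = 5, c_4 = 2, t_4 = 3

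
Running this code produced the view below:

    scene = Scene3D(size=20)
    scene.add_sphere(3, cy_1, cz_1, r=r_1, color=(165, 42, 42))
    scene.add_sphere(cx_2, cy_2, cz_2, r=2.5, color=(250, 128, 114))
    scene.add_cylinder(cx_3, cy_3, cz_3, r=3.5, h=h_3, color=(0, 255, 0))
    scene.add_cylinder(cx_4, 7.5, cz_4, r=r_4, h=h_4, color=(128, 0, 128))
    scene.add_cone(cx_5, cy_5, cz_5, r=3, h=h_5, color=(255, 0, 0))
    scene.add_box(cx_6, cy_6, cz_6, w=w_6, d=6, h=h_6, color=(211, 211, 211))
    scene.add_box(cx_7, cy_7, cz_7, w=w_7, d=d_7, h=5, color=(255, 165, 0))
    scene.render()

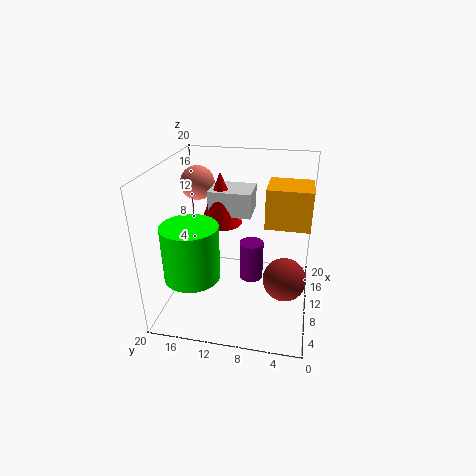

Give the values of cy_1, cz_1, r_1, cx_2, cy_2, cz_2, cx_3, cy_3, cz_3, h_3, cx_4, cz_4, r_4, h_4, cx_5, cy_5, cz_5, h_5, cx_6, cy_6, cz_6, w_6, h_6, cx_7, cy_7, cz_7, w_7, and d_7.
cy_1 = 3
cz_1 = 9
r_1 = 2.5
cx_2 = 14.5
cy_2 = 17
cz_2 = 16
cx_3 = 3.5
cy_3 = 14.5
cz_3 = 7.5
h_3 = 7
cx_4 = 6.5
cz_4 = 6.5
r_4 = 1.5
h_4 = 5
cx_5 = 12.5
cy_5 = 13
cz_5 = 11
h_5 = 7.5
cx_6 = 11
cy_6 = 8.5
cz_6 = 12.5
w_6 = 5
h_6 = 3.5
cx_7 = 6.5
cy_7 = 0.5
cz_7 = 13.5
w_7 = 5
d_7 = 5.5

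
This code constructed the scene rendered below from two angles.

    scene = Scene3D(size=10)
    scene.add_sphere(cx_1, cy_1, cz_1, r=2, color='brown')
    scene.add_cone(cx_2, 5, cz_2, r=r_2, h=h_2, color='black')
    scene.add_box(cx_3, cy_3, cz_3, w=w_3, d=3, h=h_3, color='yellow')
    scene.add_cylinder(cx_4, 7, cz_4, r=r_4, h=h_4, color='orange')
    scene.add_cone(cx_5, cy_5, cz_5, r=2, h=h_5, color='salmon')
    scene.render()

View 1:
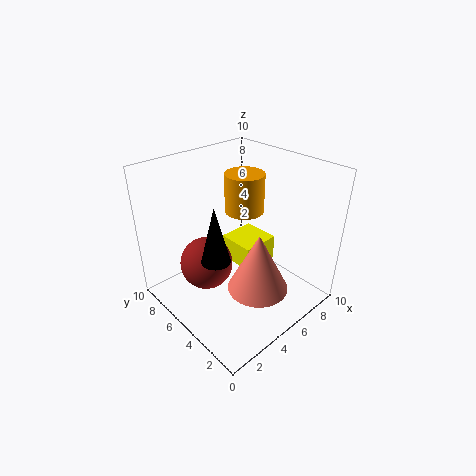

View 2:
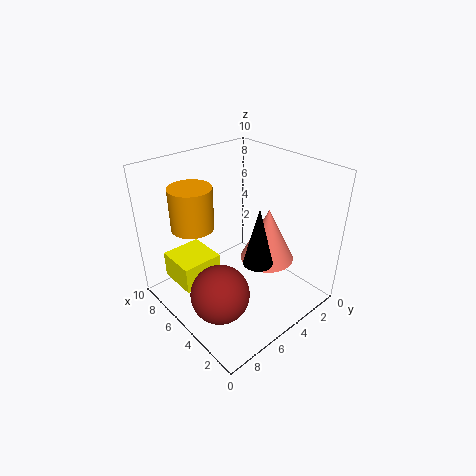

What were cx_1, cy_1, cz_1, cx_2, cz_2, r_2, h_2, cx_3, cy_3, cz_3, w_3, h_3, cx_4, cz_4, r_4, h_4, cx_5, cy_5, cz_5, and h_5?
cx_1 = 4; cy_1 = 7.5; cz_1 = 2; cx_2 = 3; cz_2 = 4; r_2 = 1; h_2 = 4; cx_3 = 6.5; cy_3 = 5.5; cz_3 = 1; w_3 = 3; h_3 = 2; cx_4 = 7.5; cz_4 = 5.5; r_4 = 1.5; h_4 = 3; cx_5 = 4.5; cy_5 = 2.5; cz_5 = 2.5; h_5 = 4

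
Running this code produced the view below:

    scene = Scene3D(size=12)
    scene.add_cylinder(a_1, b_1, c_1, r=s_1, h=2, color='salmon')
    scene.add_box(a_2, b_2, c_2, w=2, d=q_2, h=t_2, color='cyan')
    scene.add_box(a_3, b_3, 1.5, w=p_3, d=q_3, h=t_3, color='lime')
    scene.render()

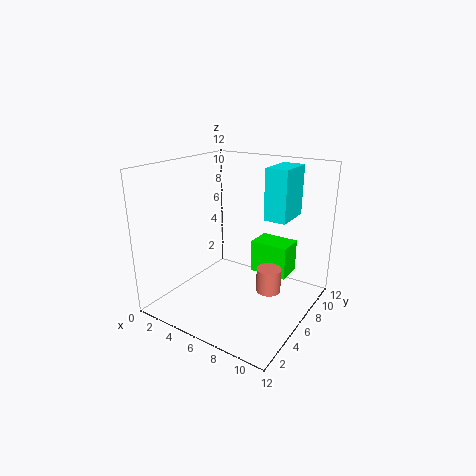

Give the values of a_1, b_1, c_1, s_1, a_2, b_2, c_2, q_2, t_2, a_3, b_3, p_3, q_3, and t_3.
a_1 = 9, b_1 = 6, c_1 = 2, s_1 = 1, a_2 = 7, b_2 = 8.5, c_2 = 7, q_2 = 3.5, t_2 = 4.5, a_3 = 5.5, b_3 = 9, p_3 = 3.5, q_3 = 2.5, t_3 = 3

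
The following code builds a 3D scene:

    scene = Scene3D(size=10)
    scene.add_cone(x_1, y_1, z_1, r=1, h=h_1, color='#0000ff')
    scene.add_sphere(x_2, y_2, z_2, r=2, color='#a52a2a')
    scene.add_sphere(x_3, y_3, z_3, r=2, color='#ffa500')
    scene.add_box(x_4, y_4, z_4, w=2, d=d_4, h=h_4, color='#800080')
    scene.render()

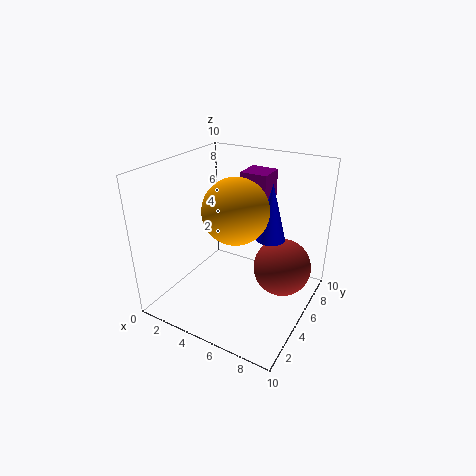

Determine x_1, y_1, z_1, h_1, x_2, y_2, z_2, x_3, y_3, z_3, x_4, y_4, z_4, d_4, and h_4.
x_1 = 7; y_1 = 6; z_1 = 5; h_1 = 4; x_2 = 8; y_2 = 6; z_2 = 3; x_3 = 6; y_3 = 3; z_3 = 8; x_4 = 4; y_4 = 7; z_4 = 6; d_4 = 2; h_4 = 3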